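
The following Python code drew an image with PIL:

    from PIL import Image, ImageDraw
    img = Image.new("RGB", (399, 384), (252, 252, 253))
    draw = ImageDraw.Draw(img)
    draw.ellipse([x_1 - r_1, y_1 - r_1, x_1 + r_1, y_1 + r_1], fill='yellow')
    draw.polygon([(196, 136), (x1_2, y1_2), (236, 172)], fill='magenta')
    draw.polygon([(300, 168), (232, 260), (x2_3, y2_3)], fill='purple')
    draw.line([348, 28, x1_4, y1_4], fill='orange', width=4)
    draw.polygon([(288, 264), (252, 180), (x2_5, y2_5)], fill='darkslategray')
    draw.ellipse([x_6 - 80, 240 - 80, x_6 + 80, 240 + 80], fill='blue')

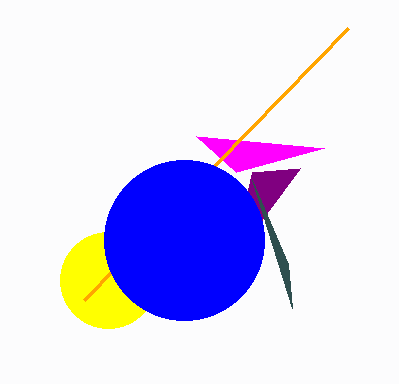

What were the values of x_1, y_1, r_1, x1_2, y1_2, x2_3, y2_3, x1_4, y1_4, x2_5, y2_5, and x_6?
x_1 = 108, y_1 = 280, r_1 = 48, x1_2 = 324, y1_2 = 148, x2_3 = 252, y2_3 = 172, x1_4 = 84, y1_4 = 300, x2_5 = 292, y2_5 = 308, x_6 = 184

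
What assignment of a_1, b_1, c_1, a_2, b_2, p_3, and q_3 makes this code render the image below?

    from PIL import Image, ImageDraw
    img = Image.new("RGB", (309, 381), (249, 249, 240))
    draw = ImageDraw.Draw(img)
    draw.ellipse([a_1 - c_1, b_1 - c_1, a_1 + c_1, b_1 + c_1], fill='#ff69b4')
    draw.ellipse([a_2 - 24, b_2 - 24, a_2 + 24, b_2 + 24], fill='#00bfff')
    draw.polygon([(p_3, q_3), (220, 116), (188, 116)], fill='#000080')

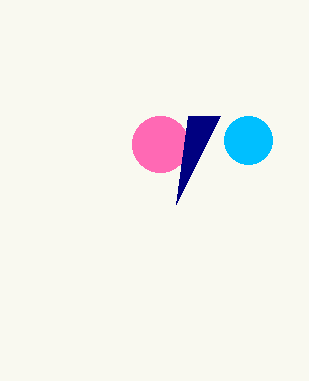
a_1 = 160; b_1 = 144; c_1 = 28; a_2 = 248; b_2 = 140; p_3 = 176; q_3 = 204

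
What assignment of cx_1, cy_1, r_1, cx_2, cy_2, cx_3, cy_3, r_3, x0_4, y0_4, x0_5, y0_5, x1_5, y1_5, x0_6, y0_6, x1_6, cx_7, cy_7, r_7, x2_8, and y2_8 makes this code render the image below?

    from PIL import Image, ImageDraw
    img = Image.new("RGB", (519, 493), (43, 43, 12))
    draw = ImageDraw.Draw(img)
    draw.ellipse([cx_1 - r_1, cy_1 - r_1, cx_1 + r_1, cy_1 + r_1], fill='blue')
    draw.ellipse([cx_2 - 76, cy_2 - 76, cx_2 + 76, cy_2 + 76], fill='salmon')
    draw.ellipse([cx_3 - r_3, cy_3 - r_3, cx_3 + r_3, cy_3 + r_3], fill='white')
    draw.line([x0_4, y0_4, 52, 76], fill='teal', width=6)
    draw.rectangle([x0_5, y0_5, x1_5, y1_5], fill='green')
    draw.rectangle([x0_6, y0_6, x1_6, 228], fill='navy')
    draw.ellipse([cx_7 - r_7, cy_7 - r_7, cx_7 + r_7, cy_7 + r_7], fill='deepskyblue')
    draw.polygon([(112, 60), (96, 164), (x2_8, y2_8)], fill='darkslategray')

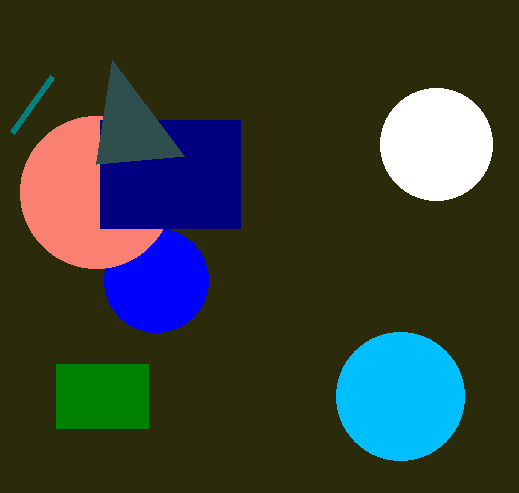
cx_1 = 156; cy_1 = 280; r_1 = 52; cx_2 = 96; cy_2 = 192; cx_3 = 436; cy_3 = 144; r_3 = 56; x0_4 = 12; y0_4 = 132; x0_5 = 56; y0_5 = 364; x1_5 = 148; y1_5 = 428; x0_6 = 100; y0_6 = 120; x1_6 = 240; cx_7 = 400; cy_7 = 396; r_7 = 64; x2_8 = 184; y2_8 = 156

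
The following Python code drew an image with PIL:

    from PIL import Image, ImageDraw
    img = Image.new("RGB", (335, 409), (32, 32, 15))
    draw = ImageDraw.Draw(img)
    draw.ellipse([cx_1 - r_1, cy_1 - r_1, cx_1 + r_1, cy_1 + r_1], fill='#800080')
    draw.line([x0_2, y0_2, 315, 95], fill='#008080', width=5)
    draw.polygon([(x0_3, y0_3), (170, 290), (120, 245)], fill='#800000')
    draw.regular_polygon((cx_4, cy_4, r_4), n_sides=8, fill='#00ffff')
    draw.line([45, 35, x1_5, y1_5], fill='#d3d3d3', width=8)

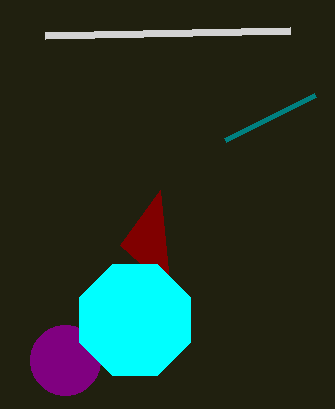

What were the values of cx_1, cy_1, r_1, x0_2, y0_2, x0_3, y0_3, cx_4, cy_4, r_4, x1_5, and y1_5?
cx_1 = 65, cy_1 = 360, r_1 = 35, x0_2 = 225, y0_2 = 140, x0_3 = 160, y0_3 = 190, cx_4 = 135, cy_4 = 320, r_4 = 60, x1_5 = 290, y1_5 = 30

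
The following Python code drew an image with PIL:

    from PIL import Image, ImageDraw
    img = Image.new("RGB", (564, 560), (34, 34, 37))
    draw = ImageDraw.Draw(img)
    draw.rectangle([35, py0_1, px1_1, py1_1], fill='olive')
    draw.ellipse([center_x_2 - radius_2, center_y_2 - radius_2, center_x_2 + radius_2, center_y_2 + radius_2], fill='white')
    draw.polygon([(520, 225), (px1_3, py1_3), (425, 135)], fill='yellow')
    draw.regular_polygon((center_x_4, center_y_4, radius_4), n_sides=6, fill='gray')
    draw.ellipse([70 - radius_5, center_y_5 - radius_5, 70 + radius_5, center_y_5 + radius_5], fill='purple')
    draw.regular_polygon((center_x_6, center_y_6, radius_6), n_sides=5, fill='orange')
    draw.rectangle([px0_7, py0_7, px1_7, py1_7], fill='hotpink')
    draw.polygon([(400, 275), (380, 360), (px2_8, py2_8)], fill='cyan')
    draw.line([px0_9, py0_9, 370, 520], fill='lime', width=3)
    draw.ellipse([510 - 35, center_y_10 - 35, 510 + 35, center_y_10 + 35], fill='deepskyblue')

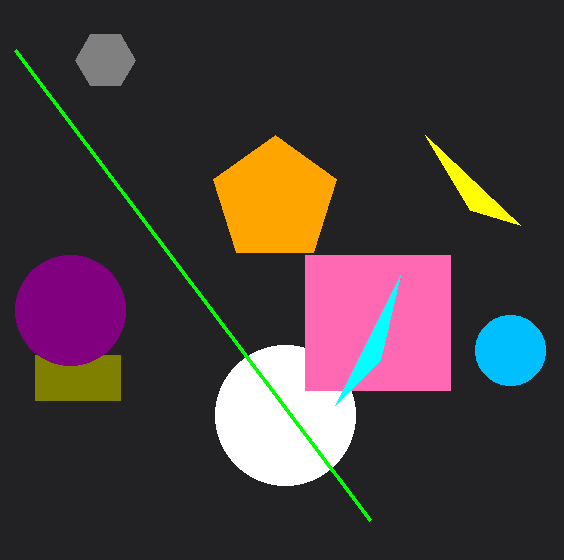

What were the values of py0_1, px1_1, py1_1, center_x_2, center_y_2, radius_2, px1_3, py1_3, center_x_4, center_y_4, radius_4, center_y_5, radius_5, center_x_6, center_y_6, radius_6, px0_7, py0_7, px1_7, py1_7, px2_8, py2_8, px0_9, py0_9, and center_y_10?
py0_1 = 355, px1_1 = 120, py1_1 = 400, center_x_2 = 285, center_y_2 = 415, radius_2 = 70, px1_3 = 470, py1_3 = 210, center_x_4 = 105, center_y_4 = 60, radius_4 = 30, center_y_5 = 310, radius_5 = 55, center_x_6 = 275, center_y_6 = 200, radius_6 = 65, px0_7 = 305, py0_7 = 255, px1_7 = 450, py1_7 = 390, px2_8 = 335, py2_8 = 405, px0_9 = 15, py0_9 = 50, center_y_10 = 350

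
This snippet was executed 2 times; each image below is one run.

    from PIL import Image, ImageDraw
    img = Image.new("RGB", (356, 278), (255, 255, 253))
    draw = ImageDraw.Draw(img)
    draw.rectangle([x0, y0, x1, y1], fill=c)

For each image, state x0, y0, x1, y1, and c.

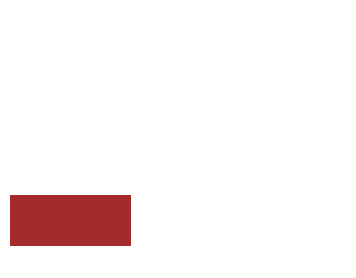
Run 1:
x0 = 10
y0 = 195
x1 = 130
y1 = 245
c = 'brown'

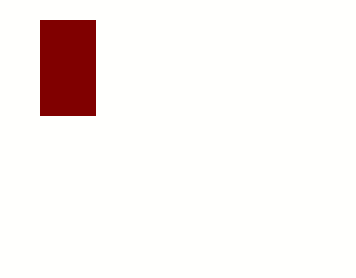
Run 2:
x0 = 40, y0 = 20, x1 = 95, y1 = 115, c = 'maroon'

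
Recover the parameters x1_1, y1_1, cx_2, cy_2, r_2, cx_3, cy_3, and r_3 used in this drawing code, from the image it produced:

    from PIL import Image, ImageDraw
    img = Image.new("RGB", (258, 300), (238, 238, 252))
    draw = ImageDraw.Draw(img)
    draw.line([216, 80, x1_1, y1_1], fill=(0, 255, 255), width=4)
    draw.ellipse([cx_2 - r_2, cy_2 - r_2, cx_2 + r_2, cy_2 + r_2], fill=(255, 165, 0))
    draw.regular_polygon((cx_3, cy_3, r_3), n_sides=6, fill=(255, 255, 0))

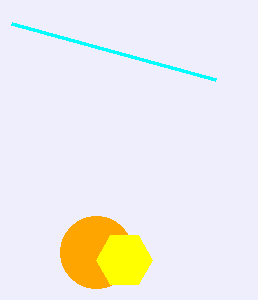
x1_1 = 12, y1_1 = 24, cx_2 = 96, cy_2 = 252, r_2 = 36, cx_3 = 124, cy_3 = 260, r_3 = 28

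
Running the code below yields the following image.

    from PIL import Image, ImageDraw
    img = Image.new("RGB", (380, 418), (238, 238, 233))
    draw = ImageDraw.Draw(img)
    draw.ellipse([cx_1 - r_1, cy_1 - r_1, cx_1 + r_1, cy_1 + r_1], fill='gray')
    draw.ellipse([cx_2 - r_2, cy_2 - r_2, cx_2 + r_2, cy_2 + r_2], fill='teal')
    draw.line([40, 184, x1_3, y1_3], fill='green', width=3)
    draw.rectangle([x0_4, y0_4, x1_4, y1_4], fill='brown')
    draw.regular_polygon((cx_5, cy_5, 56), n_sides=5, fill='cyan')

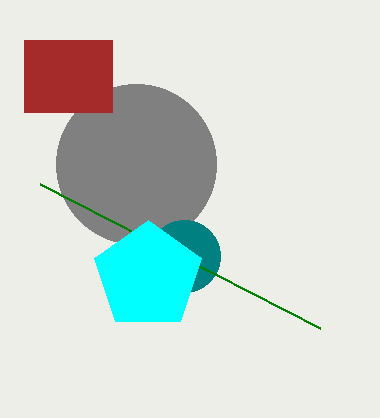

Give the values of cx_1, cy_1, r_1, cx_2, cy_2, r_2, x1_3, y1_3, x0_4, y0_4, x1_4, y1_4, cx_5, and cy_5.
cx_1 = 136; cy_1 = 164; r_1 = 80; cx_2 = 184; cy_2 = 256; r_2 = 36; x1_3 = 320; y1_3 = 328; x0_4 = 24; y0_4 = 40; x1_4 = 112; y1_4 = 112; cx_5 = 148; cy_5 = 276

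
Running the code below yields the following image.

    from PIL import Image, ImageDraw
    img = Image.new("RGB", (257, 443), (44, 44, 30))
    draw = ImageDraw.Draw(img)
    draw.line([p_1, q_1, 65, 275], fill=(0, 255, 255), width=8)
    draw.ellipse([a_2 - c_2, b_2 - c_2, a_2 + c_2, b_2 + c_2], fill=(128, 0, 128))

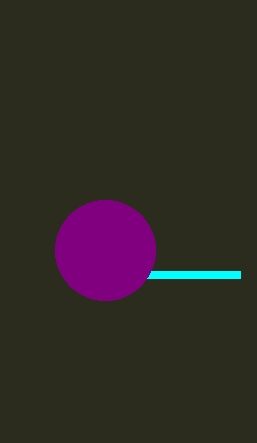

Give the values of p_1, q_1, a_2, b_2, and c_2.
p_1 = 240, q_1 = 275, a_2 = 105, b_2 = 250, c_2 = 50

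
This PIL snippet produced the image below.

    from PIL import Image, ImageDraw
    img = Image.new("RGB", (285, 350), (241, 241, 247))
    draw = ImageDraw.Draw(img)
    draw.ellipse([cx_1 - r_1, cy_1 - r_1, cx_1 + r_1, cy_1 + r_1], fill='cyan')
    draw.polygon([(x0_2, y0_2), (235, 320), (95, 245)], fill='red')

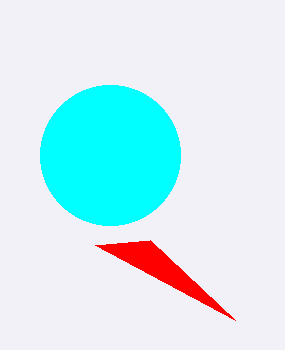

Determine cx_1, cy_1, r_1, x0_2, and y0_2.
cx_1 = 110
cy_1 = 155
r_1 = 70
x0_2 = 150
y0_2 = 240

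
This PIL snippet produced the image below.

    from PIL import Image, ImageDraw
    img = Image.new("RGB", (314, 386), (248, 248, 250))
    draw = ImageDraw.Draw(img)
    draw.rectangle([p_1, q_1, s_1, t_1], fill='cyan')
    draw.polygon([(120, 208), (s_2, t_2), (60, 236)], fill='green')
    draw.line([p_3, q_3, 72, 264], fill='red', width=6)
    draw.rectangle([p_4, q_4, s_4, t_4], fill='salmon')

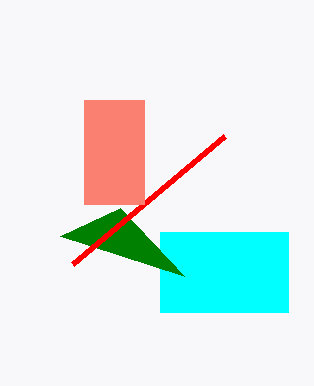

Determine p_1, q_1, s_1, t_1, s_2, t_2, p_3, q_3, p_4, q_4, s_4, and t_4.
p_1 = 160
q_1 = 232
s_1 = 288
t_1 = 312
s_2 = 184
t_2 = 276
p_3 = 224
q_3 = 136
p_4 = 84
q_4 = 100
s_4 = 144
t_4 = 204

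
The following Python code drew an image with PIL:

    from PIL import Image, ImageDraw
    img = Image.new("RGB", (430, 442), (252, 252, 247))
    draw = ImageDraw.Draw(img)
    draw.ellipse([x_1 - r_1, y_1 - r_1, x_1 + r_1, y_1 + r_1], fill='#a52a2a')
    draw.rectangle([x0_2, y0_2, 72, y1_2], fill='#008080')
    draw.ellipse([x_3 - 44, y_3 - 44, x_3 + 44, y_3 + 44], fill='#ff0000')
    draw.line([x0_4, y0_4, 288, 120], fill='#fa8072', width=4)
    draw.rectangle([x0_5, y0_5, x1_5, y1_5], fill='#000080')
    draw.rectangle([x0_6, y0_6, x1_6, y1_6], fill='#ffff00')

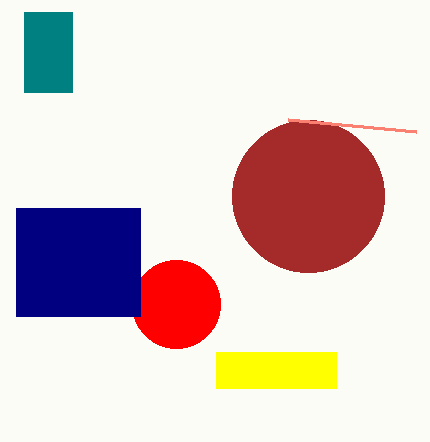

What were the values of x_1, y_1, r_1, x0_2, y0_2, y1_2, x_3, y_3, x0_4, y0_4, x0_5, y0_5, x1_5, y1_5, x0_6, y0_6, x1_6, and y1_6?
x_1 = 308
y_1 = 196
r_1 = 76
x0_2 = 24
y0_2 = 12
y1_2 = 92
x_3 = 176
y_3 = 304
x0_4 = 416
y0_4 = 132
x0_5 = 16
y0_5 = 208
x1_5 = 140
y1_5 = 316
x0_6 = 216
y0_6 = 352
x1_6 = 336
y1_6 = 388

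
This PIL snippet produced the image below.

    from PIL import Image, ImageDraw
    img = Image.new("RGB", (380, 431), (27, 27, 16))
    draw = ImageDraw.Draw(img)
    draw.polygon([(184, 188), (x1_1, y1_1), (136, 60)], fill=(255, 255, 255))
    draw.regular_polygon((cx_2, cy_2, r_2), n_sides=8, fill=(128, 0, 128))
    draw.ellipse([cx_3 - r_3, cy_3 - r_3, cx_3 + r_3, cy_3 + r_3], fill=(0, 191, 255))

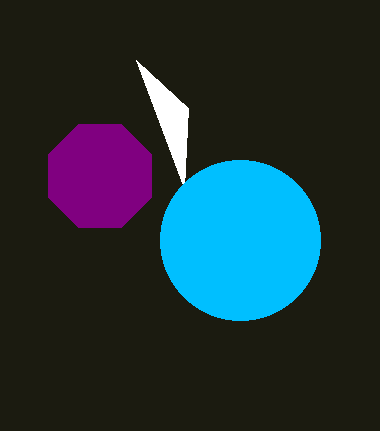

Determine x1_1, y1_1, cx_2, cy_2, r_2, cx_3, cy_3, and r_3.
x1_1 = 188; y1_1 = 108; cx_2 = 100; cy_2 = 176; r_2 = 56; cx_3 = 240; cy_3 = 240; r_3 = 80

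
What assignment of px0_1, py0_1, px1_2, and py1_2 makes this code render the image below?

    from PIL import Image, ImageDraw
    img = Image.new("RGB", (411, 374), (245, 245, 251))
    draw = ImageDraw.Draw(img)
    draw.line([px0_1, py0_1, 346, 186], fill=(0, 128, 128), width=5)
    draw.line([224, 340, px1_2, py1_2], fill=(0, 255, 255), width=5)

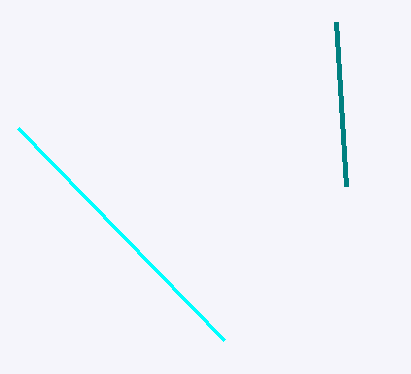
px0_1 = 336, py0_1 = 22, px1_2 = 18, py1_2 = 128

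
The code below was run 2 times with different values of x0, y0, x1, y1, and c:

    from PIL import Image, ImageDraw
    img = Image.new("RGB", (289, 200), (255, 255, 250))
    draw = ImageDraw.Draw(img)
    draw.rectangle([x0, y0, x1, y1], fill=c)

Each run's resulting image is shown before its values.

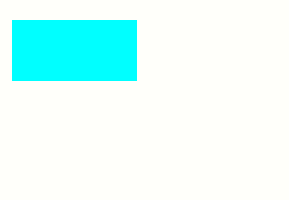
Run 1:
x0 = 12; y0 = 20; x1 = 136; y1 = 80; c = 'cyan'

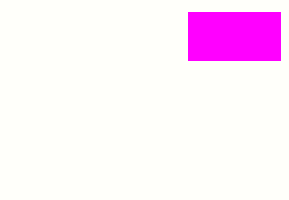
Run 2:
x0 = 188, y0 = 12, x1 = 280, y1 = 60, c = 'magenta'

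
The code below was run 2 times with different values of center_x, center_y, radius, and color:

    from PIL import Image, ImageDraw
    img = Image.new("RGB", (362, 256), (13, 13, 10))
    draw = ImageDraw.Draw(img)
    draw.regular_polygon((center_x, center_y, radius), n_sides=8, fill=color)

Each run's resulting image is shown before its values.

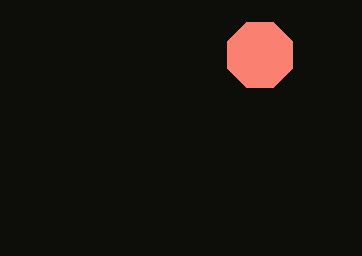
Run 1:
center_x = 260
center_y = 55
radius = 35
color = 'salmon'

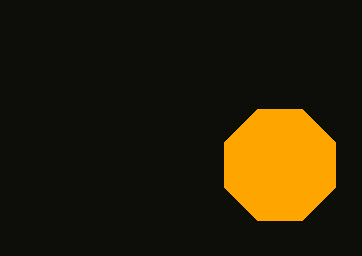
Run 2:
center_x = 280
center_y = 165
radius = 60
color = 'orange'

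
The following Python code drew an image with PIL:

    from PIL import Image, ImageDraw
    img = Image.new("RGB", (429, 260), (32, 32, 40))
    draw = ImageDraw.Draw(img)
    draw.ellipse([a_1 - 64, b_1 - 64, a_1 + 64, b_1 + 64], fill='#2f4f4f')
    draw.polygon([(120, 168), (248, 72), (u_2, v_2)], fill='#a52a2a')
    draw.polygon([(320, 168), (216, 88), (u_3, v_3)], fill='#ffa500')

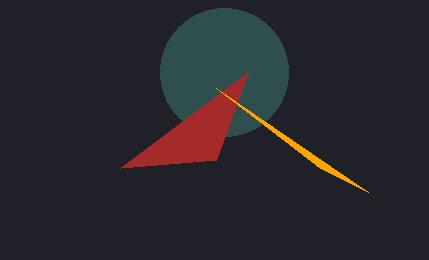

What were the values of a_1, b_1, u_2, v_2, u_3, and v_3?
a_1 = 224, b_1 = 72, u_2 = 216, v_2 = 160, u_3 = 368, v_3 = 192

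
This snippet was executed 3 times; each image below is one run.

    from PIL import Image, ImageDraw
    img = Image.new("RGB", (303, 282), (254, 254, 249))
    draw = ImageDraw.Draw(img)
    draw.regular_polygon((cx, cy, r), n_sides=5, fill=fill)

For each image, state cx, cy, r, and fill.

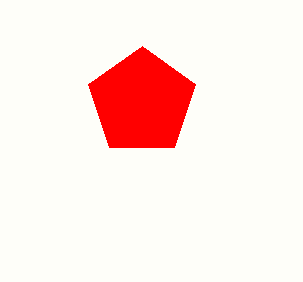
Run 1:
cx = 142; cy = 102; r = 56; fill = 'red'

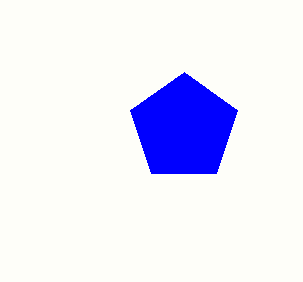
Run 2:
cx = 184; cy = 128; r = 56; fill = 'blue'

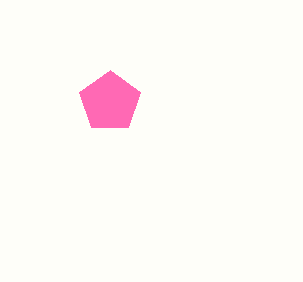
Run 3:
cx = 110, cy = 102, r = 32, fill = 'hotpink'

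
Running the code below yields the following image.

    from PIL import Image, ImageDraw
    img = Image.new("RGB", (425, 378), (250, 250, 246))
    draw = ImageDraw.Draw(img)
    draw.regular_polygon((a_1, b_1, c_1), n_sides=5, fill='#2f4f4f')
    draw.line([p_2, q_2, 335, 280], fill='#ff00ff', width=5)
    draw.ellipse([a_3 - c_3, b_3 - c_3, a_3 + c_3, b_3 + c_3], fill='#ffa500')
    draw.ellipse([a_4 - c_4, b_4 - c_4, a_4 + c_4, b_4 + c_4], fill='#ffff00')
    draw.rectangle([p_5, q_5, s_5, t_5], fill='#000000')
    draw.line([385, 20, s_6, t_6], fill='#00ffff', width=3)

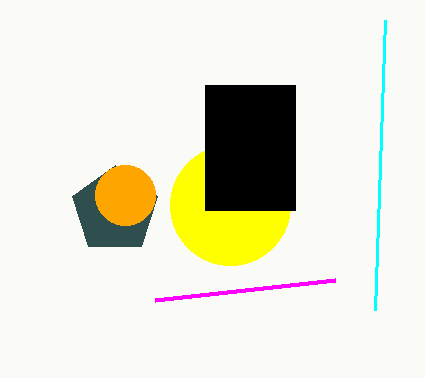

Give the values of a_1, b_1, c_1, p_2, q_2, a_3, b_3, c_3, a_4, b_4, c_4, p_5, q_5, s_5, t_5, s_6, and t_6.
a_1 = 115, b_1 = 210, c_1 = 45, p_2 = 155, q_2 = 300, a_3 = 125, b_3 = 195, c_3 = 30, a_4 = 230, b_4 = 205, c_4 = 60, p_5 = 205, q_5 = 85, s_5 = 295, t_5 = 210, s_6 = 375, t_6 = 310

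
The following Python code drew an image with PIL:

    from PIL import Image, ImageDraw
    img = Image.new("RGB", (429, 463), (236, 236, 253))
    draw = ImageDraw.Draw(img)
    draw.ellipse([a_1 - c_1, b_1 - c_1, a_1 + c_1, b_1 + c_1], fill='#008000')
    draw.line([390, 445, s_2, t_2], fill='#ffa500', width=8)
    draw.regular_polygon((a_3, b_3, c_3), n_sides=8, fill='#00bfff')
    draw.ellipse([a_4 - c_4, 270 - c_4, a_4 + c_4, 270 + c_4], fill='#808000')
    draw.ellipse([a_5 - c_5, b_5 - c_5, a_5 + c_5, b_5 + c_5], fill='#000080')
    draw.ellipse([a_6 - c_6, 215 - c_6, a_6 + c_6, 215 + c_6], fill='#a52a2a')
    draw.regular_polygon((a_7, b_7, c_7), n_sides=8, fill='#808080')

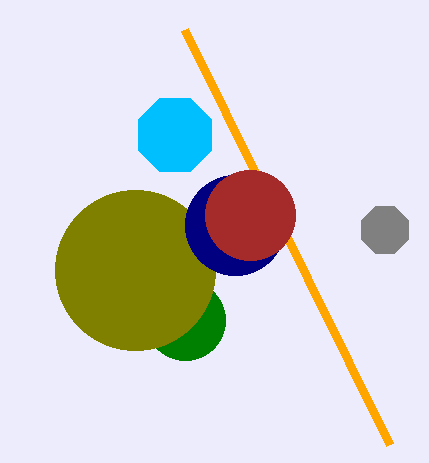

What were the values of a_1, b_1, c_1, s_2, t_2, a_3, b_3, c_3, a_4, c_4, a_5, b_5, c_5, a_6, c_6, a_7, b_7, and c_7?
a_1 = 185
b_1 = 320
c_1 = 40
s_2 = 185
t_2 = 30
a_3 = 175
b_3 = 135
c_3 = 40
a_4 = 135
c_4 = 80
a_5 = 235
b_5 = 225
c_5 = 50
a_6 = 250
c_6 = 45
a_7 = 385
b_7 = 230
c_7 = 25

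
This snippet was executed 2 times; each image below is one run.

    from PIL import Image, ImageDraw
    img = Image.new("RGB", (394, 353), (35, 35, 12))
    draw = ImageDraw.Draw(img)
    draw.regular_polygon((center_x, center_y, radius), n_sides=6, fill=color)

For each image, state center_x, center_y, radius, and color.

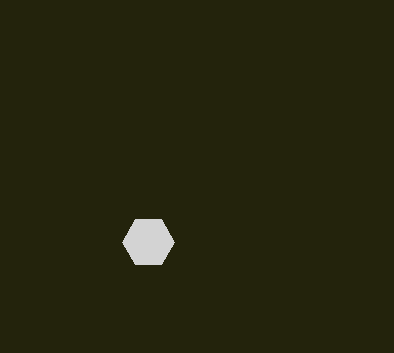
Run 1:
center_x = 148
center_y = 242
radius = 26
color = 'lightgray'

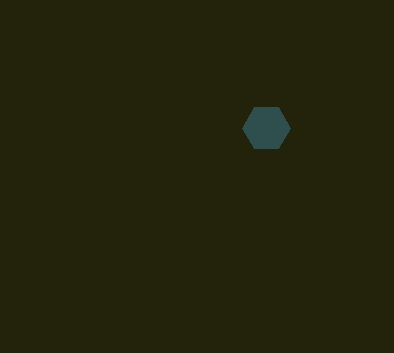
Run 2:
center_x = 266, center_y = 128, radius = 24, color = 'darkslategray'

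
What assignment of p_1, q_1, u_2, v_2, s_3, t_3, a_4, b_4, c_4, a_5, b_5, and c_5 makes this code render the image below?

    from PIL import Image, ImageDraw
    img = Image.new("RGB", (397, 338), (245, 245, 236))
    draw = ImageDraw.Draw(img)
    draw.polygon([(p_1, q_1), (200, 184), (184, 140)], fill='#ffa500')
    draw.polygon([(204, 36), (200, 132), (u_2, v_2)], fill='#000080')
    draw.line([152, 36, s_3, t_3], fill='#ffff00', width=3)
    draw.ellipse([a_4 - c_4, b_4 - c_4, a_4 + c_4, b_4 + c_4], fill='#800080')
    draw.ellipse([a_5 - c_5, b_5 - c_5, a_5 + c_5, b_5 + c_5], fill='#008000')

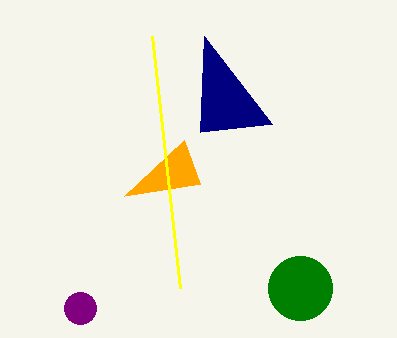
p_1 = 124; q_1 = 196; u_2 = 272; v_2 = 124; s_3 = 180; t_3 = 288; a_4 = 80; b_4 = 308; c_4 = 16; a_5 = 300; b_5 = 288; c_5 = 32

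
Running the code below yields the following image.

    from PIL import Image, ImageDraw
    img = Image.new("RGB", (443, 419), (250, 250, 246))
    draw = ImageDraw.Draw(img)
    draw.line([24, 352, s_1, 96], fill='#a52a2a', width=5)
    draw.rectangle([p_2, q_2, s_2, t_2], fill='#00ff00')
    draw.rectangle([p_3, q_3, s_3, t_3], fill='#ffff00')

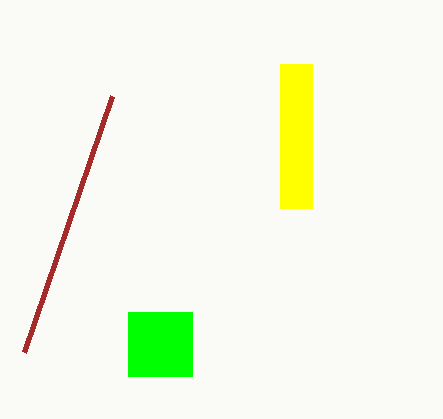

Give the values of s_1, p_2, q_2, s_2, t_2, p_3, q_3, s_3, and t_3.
s_1 = 112, p_2 = 128, q_2 = 312, s_2 = 192, t_2 = 376, p_3 = 280, q_3 = 64, s_3 = 312, t_3 = 208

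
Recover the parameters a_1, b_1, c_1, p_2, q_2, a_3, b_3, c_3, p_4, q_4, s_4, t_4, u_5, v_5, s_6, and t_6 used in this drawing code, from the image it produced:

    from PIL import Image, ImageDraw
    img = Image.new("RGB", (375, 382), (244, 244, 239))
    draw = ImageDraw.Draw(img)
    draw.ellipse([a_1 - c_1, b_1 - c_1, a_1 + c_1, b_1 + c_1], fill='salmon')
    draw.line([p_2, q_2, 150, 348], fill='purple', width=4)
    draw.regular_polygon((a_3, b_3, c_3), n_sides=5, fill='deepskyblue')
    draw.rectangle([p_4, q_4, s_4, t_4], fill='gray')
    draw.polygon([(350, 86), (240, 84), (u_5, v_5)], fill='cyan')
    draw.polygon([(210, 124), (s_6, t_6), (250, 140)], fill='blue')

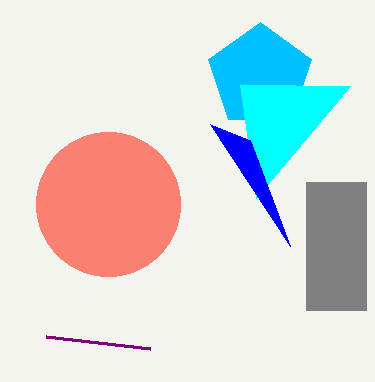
a_1 = 108, b_1 = 204, c_1 = 72, p_2 = 46, q_2 = 336, a_3 = 260, b_3 = 76, c_3 = 54, p_4 = 306, q_4 = 182, s_4 = 366, t_4 = 310, u_5 = 256, v_5 = 198, s_6 = 290, t_6 = 246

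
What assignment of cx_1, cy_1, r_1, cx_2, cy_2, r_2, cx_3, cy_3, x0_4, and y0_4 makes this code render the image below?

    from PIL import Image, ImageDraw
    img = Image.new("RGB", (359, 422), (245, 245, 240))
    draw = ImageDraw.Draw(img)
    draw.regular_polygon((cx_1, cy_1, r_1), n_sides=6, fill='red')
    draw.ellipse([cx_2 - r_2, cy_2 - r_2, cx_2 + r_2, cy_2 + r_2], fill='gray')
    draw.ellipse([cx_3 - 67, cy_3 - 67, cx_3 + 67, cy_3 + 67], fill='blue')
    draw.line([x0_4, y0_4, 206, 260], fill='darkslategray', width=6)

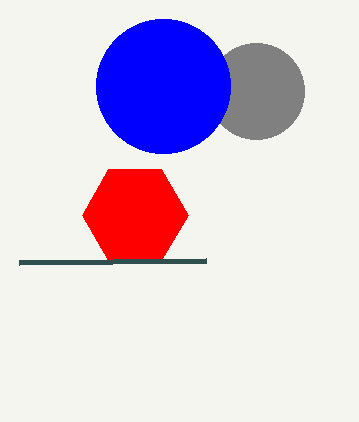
cx_1 = 135, cy_1 = 215, r_1 = 53, cx_2 = 256, cy_2 = 91, r_2 = 48, cx_3 = 163, cy_3 = 86, x0_4 = 19, y0_4 = 262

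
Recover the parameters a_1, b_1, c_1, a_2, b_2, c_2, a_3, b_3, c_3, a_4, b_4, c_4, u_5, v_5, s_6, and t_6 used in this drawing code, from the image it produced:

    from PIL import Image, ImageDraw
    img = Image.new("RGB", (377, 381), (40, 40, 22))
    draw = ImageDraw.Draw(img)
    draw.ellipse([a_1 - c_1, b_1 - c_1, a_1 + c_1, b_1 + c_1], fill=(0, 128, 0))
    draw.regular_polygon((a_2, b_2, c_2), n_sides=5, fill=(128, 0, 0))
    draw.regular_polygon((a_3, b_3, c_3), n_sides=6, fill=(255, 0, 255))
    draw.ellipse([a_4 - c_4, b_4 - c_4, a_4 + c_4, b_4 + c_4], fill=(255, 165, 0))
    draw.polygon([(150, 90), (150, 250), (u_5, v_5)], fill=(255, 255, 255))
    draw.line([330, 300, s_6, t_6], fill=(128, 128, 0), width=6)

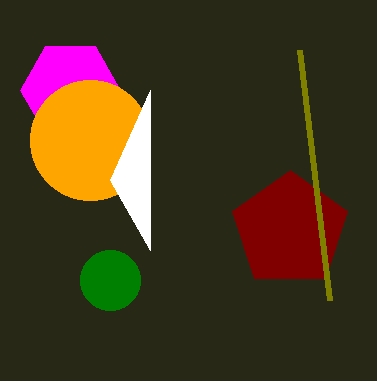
a_1 = 110
b_1 = 280
c_1 = 30
a_2 = 290
b_2 = 230
c_2 = 60
a_3 = 70
b_3 = 90
c_3 = 50
a_4 = 90
b_4 = 140
c_4 = 60
u_5 = 110
v_5 = 180
s_6 = 300
t_6 = 50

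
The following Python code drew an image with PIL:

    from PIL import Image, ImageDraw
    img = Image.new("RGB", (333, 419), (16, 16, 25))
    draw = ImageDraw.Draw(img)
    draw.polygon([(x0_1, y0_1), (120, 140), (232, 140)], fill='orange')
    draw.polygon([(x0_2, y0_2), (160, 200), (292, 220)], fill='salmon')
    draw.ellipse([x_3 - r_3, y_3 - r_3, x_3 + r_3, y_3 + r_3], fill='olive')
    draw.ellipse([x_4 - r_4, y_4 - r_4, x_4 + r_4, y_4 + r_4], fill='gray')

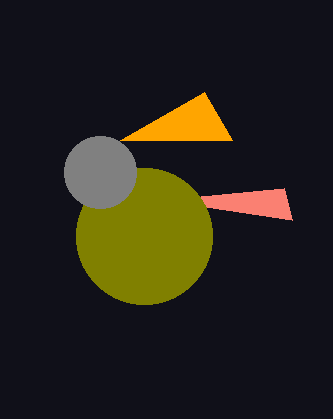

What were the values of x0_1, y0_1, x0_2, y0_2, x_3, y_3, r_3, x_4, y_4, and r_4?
x0_1 = 204; y0_1 = 92; x0_2 = 284; y0_2 = 188; x_3 = 144; y_3 = 236; r_3 = 68; x_4 = 100; y_4 = 172; r_4 = 36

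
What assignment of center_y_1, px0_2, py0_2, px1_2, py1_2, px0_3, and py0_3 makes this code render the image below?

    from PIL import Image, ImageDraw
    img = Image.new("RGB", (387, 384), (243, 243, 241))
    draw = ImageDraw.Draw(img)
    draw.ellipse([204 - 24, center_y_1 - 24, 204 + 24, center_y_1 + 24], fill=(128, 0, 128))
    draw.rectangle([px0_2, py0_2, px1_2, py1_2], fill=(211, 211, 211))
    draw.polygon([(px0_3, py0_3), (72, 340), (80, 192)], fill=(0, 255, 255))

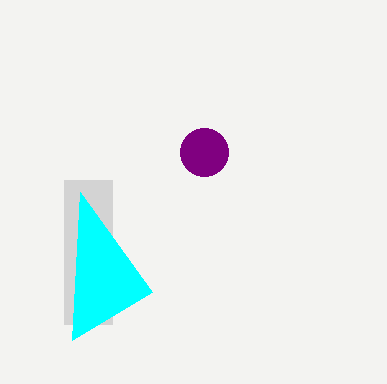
center_y_1 = 152, px0_2 = 64, py0_2 = 180, px1_2 = 112, py1_2 = 324, px0_3 = 152, py0_3 = 292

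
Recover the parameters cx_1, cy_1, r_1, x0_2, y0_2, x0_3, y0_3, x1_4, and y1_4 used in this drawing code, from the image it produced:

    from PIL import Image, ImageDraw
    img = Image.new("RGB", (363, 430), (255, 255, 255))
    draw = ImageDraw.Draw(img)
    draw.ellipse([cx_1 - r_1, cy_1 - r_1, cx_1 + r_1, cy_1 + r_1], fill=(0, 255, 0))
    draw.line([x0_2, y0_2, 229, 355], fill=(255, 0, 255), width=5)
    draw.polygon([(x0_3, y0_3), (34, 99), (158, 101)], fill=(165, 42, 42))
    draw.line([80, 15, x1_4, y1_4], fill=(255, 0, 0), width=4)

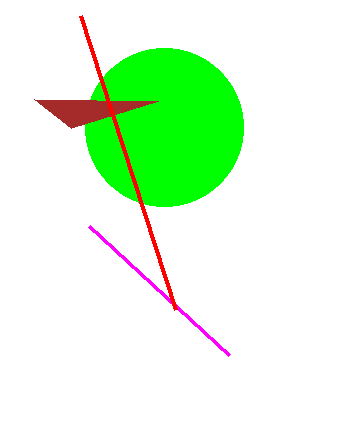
cx_1 = 164; cy_1 = 127; r_1 = 79; x0_2 = 89; y0_2 = 226; x0_3 = 71; y0_3 = 128; x1_4 = 175; y1_4 = 309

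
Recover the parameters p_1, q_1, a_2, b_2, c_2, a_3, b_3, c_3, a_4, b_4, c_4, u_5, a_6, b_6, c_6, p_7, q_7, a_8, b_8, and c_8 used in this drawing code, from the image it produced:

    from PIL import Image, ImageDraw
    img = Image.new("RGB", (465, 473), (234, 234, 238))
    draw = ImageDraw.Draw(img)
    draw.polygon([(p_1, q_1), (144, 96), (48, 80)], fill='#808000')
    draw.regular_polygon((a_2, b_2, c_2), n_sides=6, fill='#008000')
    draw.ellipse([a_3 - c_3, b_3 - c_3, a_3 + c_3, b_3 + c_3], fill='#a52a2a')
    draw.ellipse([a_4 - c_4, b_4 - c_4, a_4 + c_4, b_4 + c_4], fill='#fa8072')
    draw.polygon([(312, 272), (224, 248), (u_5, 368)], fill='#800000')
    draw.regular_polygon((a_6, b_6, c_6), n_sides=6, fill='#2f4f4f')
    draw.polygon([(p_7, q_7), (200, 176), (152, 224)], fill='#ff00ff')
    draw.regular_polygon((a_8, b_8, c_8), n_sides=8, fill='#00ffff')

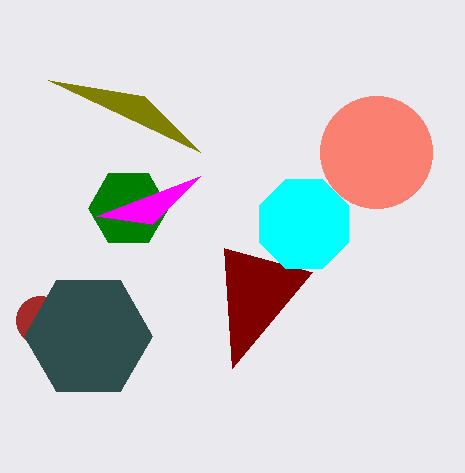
p_1 = 200; q_1 = 152; a_2 = 128; b_2 = 208; c_2 = 40; a_3 = 40; b_3 = 320; c_3 = 24; a_4 = 376; b_4 = 152; c_4 = 56; u_5 = 232; a_6 = 88; b_6 = 336; c_6 = 64; p_7 = 96; q_7 = 216; a_8 = 304; b_8 = 224; c_8 = 48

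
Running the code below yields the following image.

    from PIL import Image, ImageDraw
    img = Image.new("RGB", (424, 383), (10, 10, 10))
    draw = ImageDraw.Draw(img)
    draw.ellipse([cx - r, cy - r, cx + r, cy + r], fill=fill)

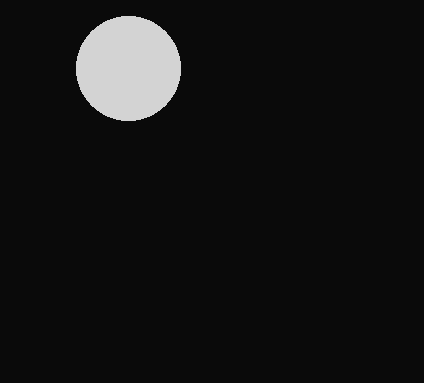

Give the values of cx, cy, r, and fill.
cx = 128
cy = 68
r = 52
fill = 'lightgray'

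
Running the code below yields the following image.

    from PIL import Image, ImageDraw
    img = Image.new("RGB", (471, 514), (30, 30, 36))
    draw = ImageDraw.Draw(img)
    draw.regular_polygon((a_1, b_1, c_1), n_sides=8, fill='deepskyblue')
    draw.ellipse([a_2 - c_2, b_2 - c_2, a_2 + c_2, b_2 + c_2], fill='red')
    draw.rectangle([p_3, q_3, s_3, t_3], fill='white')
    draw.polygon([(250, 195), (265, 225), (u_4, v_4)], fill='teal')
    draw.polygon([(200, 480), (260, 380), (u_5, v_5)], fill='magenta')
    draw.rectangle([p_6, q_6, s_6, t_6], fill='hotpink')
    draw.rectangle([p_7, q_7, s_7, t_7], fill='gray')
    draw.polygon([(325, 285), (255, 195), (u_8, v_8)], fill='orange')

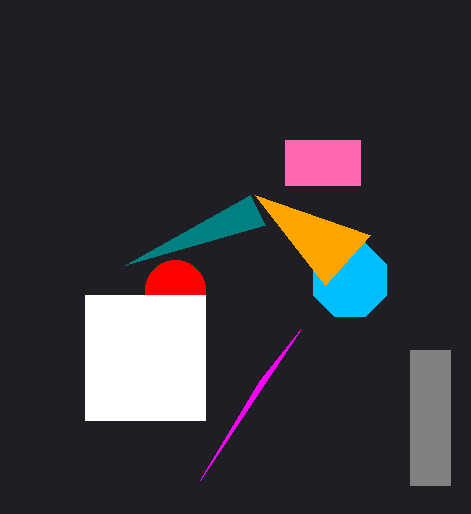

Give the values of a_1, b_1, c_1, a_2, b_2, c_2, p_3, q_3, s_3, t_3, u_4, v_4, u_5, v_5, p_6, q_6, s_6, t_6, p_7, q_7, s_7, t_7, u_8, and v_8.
a_1 = 350
b_1 = 280
c_1 = 40
a_2 = 175
b_2 = 290
c_2 = 30
p_3 = 85
q_3 = 295
s_3 = 205
t_3 = 420
u_4 = 125
v_4 = 265
u_5 = 300
v_5 = 330
p_6 = 285
q_6 = 140
s_6 = 360
t_6 = 185
p_7 = 410
q_7 = 350
s_7 = 450
t_7 = 485
u_8 = 370
v_8 = 235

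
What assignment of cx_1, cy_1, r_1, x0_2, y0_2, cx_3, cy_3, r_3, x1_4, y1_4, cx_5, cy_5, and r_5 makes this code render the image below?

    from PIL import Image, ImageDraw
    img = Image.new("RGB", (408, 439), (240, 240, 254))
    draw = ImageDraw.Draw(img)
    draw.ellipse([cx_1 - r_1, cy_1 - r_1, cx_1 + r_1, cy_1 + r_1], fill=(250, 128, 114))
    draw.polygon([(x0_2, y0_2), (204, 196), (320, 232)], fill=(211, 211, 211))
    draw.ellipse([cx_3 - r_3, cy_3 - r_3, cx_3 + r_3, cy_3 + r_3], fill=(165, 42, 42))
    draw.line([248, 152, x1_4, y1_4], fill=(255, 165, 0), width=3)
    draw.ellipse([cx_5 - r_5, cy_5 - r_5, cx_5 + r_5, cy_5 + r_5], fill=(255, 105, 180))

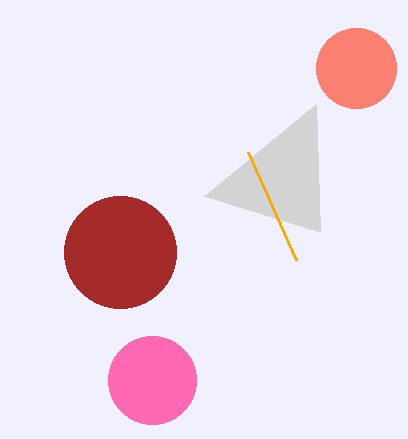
cx_1 = 356
cy_1 = 68
r_1 = 40
x0_2 = 316
y0_2 = 104
cx_3 = 120
cy_3 = 252
r_3 = 56
x1_4 = 296
y1_4 = 260
cx_5 = 152
cy_5 = 380
r_5 = 44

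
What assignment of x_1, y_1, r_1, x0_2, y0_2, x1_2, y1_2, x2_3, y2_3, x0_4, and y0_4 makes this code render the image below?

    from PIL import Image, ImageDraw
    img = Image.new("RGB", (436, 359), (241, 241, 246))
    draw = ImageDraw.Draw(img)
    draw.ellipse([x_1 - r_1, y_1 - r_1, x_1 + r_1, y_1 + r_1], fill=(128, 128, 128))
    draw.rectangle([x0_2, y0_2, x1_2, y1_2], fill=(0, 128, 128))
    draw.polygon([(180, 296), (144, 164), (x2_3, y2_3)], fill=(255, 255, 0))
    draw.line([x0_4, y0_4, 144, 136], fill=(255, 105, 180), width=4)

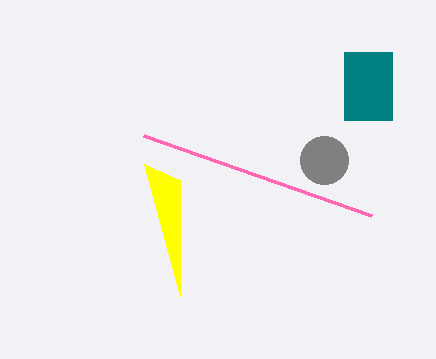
x_1 = 324, y_1 = 160, r_1 = 24, x0_2 = 344, y0_2 = 52, x1_2 = 392, y1_2 = 120, x2_3 = 180, y2_3 = 180, x0_4 = 372, y0_4 = 216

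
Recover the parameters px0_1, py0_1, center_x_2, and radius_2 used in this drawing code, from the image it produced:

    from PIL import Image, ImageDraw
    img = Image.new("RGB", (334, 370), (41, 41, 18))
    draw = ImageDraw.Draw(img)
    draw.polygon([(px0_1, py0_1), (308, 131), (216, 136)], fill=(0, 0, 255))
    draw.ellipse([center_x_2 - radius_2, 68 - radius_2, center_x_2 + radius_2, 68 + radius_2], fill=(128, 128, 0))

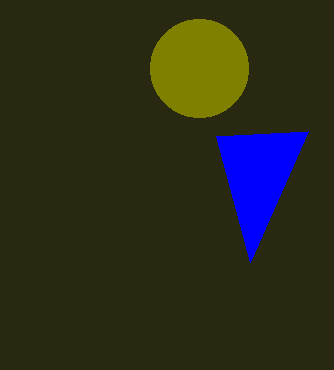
px0_1 = 250; py0_1 = 262; center_x_2 = 199; radius_2 = 49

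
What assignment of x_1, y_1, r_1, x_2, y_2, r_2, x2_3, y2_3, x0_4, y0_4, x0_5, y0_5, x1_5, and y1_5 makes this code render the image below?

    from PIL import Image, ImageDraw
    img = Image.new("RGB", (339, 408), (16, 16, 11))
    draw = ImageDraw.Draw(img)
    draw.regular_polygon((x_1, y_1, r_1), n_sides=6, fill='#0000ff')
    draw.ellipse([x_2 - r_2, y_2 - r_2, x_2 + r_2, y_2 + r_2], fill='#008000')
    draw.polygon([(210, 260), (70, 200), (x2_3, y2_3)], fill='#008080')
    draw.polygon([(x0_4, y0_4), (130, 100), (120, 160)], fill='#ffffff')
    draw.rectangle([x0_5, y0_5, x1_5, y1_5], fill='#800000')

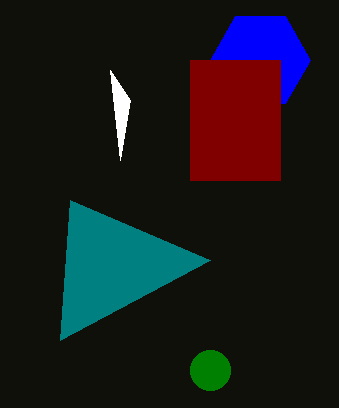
x_1 = 260
y_1 = 60
r_1 = 50
x_2 = 210
y_2 = 370
r_2 = 20
x2_3 = 60
y2_3 = 340
x0_4 = 110
y0_4 = 70
x0_5 = 190
y0_5 = 60
x1_5 = 280
y1_5 = 180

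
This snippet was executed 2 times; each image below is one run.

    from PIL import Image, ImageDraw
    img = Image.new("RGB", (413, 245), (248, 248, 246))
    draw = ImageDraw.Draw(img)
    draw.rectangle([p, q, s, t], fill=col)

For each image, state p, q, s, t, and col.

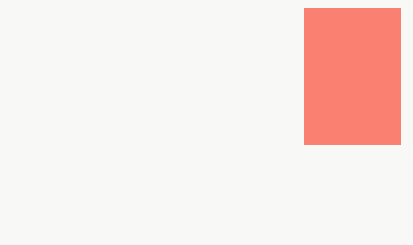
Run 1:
p = 304; q = 8; s = 400; t = 144; col = 'salmon'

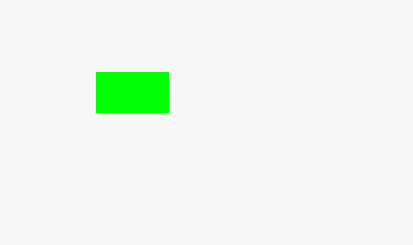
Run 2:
p = 96, q = 72, s = 168, t = 112, col = 'lime'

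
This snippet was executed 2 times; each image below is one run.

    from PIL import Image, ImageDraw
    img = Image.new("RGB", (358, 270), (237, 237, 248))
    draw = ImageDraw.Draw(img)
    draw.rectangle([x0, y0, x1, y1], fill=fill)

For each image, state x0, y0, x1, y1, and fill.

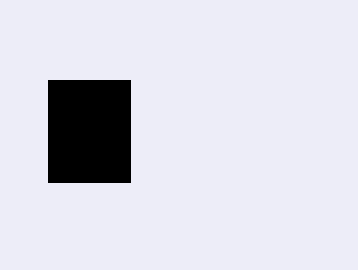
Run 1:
x0 = 48, y0 = 80, x1 = 130, y1 = 182, fill = 'black'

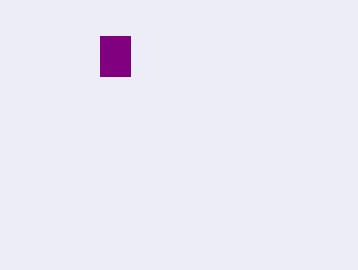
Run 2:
x0 = 100; y0 = 36; x1 = 130; y1 = 76; fill = 'purple'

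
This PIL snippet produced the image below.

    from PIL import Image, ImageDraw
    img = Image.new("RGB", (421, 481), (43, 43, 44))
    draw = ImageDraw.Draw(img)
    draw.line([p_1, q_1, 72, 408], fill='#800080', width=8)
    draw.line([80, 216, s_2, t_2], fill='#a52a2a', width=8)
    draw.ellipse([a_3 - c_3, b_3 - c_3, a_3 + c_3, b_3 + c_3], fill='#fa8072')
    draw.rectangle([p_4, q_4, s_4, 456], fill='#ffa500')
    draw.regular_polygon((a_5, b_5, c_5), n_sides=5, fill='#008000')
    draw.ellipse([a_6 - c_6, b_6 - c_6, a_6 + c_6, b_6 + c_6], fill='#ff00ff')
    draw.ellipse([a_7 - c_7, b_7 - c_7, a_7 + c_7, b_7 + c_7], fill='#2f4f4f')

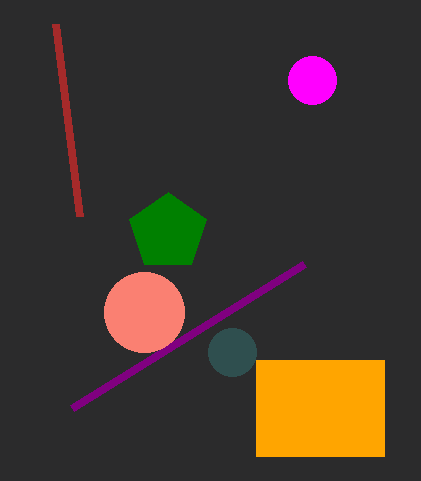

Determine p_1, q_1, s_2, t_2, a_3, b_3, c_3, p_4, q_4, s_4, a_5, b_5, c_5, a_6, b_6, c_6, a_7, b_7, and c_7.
p_1 = 304
q_1 = 264
s_2 = 56
t_2 = 24
a_3 = 144
b_3 = 312
c_3 = 40
p_4 = 256
q_4 = 360
s_4 = 384
a_5 = 168
b_5 = 232
c_5 = 40
a_6 = 312
b_6 = 80
c_6 = 24
a_7 = 232
b_7 = 352
c_7 = 24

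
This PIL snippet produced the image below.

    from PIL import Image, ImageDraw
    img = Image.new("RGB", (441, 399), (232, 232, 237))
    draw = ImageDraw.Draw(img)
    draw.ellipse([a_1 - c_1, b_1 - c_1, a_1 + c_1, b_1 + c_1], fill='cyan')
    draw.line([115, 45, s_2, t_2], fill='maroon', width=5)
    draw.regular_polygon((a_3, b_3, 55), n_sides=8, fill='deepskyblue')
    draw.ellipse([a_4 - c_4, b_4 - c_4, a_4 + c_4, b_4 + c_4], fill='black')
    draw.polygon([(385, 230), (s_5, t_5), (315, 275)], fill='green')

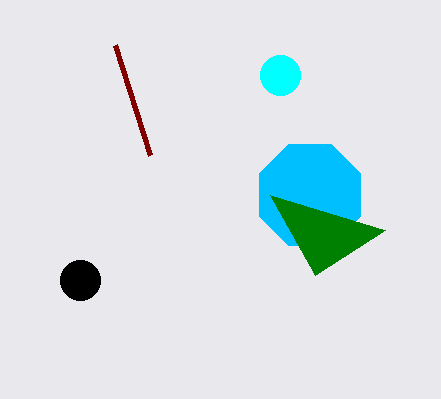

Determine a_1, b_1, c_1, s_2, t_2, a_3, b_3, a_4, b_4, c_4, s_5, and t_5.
a_1 = 280, b_1 = 75, c_1 = 20, s_2 = 150, t_2 = 155, a_3 = 310, b_3 = 195, a_4 = 80, b_4 = 280, c_4 = 20, s_5 = 270, t_5 = 195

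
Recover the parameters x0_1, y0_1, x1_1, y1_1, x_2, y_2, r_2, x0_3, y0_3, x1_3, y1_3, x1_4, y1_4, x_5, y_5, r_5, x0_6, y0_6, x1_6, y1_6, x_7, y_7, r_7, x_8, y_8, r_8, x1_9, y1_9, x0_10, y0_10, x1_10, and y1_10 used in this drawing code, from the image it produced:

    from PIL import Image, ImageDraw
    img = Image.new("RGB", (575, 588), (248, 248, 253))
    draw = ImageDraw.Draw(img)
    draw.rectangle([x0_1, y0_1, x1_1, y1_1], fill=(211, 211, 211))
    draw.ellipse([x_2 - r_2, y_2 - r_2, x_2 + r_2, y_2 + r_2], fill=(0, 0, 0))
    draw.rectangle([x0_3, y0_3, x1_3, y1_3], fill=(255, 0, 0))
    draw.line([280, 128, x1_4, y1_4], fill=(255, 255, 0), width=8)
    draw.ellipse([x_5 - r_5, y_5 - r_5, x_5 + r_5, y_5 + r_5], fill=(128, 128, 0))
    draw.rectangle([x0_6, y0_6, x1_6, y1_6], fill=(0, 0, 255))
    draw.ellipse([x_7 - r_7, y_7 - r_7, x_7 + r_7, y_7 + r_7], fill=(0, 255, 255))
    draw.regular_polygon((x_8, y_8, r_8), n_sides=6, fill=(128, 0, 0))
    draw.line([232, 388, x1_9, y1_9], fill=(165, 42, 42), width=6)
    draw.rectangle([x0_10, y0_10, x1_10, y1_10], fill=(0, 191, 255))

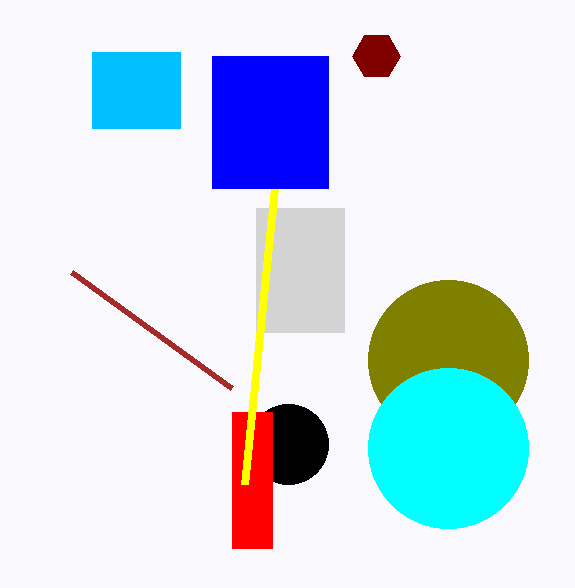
x0_1 = 256, y0_1 = 208, x1_1 = 344, y1_1 = 332, x_2 = 288, y_2 = 444, r_2 = 40, x0_3 = 232, y0_3 = 412, x1_3 = 272, y1_3 = 548, x1_4 = 244, y1_4 = 484, x_5 = 448, y_5 = 360, r_5 = 80, x0_6 = 212, y0_6 = 56, x1_6 = 328, y1_6 = 188, x_7 = 448, y_7 = 448, r_7 = 80, x_8 = 376, y_8 = 56, r_8 = 24, x1_9 = 72, y1_9 = 272, x0_10 = 92, y0_10 = 52, x1_10 = 180, y1_10 = 128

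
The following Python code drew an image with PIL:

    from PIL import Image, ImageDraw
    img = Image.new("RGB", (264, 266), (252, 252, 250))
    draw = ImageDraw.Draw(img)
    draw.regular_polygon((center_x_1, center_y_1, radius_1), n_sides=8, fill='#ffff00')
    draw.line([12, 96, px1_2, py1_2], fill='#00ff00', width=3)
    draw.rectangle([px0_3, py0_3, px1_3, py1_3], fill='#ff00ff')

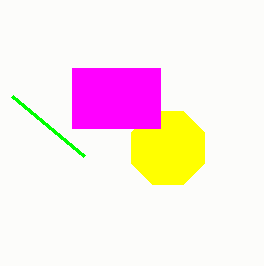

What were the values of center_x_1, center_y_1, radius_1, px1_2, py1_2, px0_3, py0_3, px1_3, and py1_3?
center_x_1 = 168; center_y_1 = 148; radius_1 = 40; px1_2 = 84; py1_2 = 156; px0_3 = 72; py0_3 = 68; px1_3 = 160; py1_3 = 128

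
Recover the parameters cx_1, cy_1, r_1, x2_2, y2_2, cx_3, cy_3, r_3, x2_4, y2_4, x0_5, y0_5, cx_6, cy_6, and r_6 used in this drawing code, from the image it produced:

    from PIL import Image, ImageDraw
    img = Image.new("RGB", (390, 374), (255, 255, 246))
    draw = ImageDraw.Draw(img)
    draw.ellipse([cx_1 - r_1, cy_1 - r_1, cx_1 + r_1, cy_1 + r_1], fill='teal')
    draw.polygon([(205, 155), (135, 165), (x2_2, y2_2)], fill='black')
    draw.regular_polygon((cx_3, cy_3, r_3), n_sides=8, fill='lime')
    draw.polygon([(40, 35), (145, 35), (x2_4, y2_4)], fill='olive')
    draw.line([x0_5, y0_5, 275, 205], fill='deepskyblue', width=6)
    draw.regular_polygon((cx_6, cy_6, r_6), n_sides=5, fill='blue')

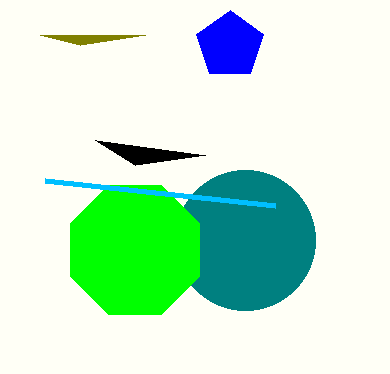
cx_1 = 245; cy_1 = 240; r_1 = 70; x2_2 = 95; y2_2 = 140; cx_3 = 135; cy_3 = 250; r_3 = 70; x2_4 = 80; y2_4 = 45; x0_5 = 45; y0_5 = 180; cx_6 = 230; cy_6 = 45; r_6 = 35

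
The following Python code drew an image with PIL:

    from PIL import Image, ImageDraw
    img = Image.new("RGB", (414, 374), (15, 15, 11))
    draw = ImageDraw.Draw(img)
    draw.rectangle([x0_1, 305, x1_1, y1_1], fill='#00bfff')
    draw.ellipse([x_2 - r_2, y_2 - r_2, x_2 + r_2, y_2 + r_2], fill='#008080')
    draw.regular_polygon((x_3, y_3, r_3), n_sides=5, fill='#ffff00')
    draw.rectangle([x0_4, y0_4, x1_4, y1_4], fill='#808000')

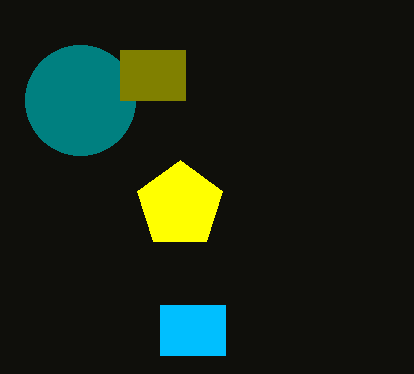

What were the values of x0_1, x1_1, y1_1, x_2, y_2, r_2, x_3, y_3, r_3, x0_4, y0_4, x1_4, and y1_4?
x0_1 = 160, x1_1 = 225, y1_1 = 355, x_2 = 80, y_2 = 100, r_2 = 55, x_3 = 180, y_3 = 205, r_3 = 45, x0_4 = 120, y0_4 = 50, x1_4 = 185, y1_4 = 100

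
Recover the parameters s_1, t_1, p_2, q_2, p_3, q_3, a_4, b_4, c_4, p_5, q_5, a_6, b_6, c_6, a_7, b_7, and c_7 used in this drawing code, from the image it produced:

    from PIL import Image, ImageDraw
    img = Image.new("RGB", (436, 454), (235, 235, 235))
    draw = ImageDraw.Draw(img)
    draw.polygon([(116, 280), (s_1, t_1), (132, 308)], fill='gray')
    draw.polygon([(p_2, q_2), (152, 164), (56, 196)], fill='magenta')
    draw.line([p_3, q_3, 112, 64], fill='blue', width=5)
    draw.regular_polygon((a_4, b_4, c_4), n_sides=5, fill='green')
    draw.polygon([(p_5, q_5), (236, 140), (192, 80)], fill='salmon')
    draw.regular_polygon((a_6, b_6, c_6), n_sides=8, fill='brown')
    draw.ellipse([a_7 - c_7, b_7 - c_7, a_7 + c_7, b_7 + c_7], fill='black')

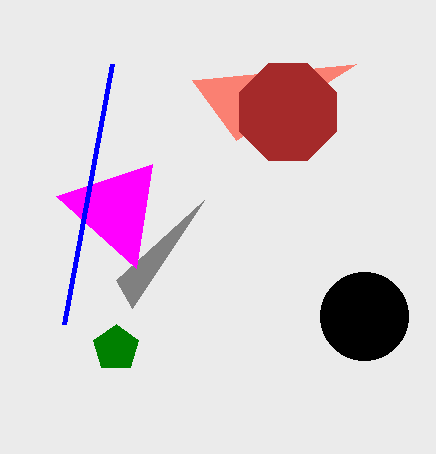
s_1 = 204, t_1 = 200, p_2 = 136, q_2 = 268, p_3 = 64, q_3 = 324, a_4 = 116, b_4 = 348, c_4 = 24, p_5 = 356, q_5 = 64, a_6 = 288, b_6 = 112, c_6 = 52, a_7 = 364, b_7 = 316, c_7 = 44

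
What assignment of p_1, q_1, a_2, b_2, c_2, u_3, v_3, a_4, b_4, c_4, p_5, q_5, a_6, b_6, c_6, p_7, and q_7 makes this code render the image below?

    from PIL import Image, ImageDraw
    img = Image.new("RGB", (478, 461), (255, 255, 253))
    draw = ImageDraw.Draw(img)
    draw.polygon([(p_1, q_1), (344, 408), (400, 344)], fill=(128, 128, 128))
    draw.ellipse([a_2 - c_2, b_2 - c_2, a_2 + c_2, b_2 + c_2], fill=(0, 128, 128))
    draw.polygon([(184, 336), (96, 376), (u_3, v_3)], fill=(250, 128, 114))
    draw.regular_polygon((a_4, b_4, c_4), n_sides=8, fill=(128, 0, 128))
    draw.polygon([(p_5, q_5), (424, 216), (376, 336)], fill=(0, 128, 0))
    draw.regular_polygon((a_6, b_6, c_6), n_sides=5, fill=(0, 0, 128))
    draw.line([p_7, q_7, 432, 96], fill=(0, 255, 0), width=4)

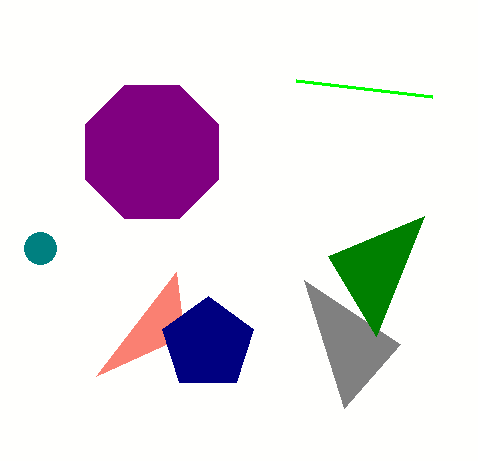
p_1 = 304; q_1 = 280; a_2 = 40; b_2 = 248; c_2 = 16; u_3 = 176; v_3 = 272; a_4 = 152; b_4 = 152; c_4 = 72; p_5 = 328; q_5 = 256; a_6 = 208; b_6 = 344; c_6 = 48; p_7 = 296; q_7 = 80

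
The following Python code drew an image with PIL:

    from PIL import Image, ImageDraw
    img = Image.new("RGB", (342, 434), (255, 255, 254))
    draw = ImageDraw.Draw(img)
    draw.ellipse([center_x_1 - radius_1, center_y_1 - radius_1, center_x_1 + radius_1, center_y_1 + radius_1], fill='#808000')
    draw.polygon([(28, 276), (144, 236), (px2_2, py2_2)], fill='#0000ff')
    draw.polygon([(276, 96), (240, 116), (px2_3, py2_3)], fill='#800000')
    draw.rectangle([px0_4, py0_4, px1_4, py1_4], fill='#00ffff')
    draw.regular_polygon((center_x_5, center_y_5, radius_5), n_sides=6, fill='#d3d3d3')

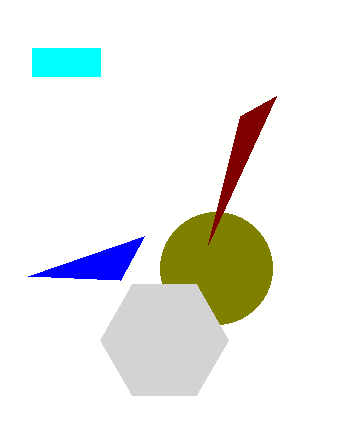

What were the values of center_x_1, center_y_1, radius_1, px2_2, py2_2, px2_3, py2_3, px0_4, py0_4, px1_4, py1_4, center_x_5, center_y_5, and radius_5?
center_x_1 = 216
center_y_1 = 268
radius_1 = 56
px2_2 = 120
py2_2 = 280
px2_3 = 208
py2_3 = 244
px0_4 = 32
py0_4 = 48
px1_4 = 100
py1_4 = 76
center_x_5 = 164
center_y_5 = 340
radius_5 = 64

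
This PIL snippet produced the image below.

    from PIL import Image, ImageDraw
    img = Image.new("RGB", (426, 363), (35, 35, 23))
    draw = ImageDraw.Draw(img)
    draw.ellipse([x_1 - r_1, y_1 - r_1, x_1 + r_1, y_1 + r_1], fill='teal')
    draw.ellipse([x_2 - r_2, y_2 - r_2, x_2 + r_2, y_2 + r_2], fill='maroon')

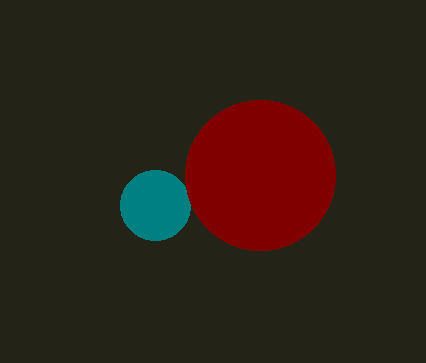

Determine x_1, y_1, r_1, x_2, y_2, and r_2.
x_1 = 155; y_1 = 205; r_1 = 35; x_2 = 260; y_2 = 175; r_2 = 75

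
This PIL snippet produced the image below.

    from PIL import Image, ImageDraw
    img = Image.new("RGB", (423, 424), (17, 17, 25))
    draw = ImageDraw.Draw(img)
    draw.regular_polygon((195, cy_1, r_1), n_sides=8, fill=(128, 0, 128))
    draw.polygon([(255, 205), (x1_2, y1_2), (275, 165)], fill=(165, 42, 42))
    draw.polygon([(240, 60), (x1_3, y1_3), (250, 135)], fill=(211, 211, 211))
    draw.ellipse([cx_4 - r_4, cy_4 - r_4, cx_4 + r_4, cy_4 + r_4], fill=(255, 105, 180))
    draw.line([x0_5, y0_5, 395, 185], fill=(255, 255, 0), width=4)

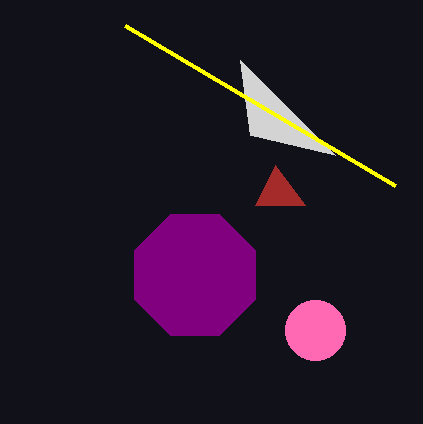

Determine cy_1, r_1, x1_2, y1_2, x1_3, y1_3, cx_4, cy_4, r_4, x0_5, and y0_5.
cy_1 = 275
r_1 = 65
x1_2 = 305
y1_2 = 205
x1_3 = 335
y1_3 = 155
cx_4 = 315
cy_4 = 330
r_4 = 30
x0_5 = 125
y0_5 = 25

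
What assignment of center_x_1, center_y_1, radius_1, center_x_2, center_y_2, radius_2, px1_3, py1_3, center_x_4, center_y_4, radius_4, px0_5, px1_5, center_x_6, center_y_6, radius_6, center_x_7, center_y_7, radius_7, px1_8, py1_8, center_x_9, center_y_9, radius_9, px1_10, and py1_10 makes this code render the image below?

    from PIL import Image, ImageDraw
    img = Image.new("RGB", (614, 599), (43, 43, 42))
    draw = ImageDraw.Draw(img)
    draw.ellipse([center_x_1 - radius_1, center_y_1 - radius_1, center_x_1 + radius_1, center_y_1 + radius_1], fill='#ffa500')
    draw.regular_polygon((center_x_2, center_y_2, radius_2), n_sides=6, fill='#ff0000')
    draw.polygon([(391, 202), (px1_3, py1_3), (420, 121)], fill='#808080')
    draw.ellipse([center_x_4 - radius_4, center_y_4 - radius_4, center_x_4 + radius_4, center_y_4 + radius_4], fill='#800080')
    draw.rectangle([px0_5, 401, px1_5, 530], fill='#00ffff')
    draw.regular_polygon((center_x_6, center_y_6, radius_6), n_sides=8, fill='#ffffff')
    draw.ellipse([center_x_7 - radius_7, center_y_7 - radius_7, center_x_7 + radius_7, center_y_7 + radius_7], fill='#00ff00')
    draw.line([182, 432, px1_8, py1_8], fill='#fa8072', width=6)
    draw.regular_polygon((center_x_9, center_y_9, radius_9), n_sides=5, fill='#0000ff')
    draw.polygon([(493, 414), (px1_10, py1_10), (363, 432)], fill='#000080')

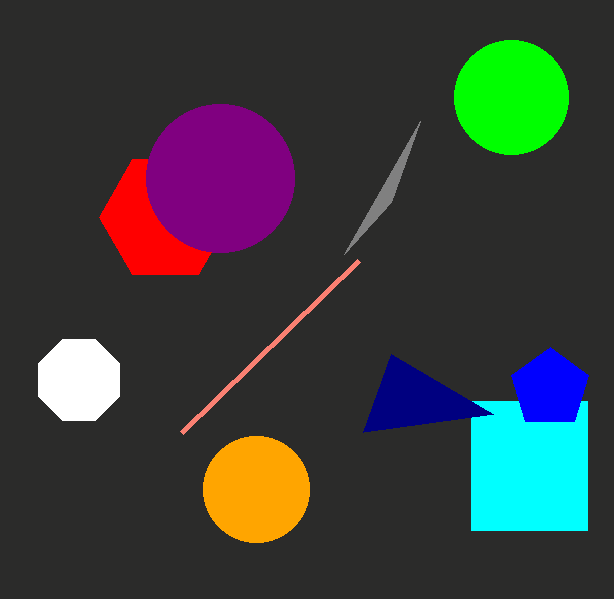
center_x_1 = 256
center_y_1 = 489
radius_1 = 53
center_x_2 = 165
center_y_2 = 217
radius_2 = 66
px1_3 = 344
py1_3 = 254
center_x_4 = 220
center_y_4 = 178
radius_4 = 74
px0_5 = 471
px1_5 = 587
center_x_6 = 79
center_y_6 = 380
radius_6 = 44
center_x_7 = 511
center_y_7 = 97
radius_7 = 57
px1_8 = 359
py1_8 = 260
center_x_9 = 550
center_y_9 = 388
radius_9 = 41
px1_10 = 391
py1_10 = 354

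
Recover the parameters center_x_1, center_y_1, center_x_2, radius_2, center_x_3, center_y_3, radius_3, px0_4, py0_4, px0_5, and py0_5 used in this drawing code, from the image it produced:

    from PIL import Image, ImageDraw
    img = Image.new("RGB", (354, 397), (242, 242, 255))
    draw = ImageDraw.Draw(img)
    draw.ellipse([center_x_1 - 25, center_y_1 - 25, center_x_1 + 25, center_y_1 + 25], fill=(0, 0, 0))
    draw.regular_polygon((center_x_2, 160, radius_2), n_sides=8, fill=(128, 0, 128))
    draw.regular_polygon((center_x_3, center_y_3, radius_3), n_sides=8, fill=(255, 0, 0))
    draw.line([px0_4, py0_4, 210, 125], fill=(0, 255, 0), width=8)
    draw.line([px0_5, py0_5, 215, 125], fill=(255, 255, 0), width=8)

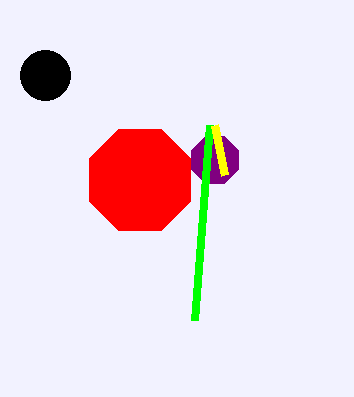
center_x_1 = 45; center_y_1 = 75; center_x_2 = 215; radius_2 = 25; center_x_3 = 140; center_y_3 = 180; radius_3 = 55; px0_4 = 195; py0_4 = 320; px0_5 = 225; py0_5 = 175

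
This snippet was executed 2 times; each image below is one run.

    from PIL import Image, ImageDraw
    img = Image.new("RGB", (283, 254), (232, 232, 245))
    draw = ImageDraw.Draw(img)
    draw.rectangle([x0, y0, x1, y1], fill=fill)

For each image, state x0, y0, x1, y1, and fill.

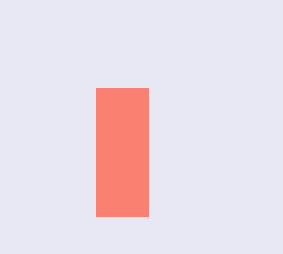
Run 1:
x0 = 96, y0 = 88, x1 = 148, y1 = 216, fill = 'salmon'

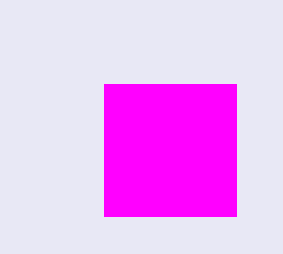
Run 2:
x0 = 104; y0 = 84; x1 = 236; y1 = 216; fill = 'magenta'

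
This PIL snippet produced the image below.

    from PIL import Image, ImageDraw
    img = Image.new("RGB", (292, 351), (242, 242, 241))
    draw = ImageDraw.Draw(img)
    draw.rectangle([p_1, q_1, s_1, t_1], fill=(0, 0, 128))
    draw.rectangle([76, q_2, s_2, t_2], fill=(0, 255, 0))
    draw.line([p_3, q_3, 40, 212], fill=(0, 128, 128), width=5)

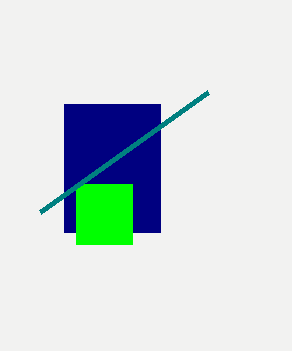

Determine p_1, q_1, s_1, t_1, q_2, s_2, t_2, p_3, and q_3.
p_1 = 64
q_1 = 104
s_1 = 160
t_1 = 232
q_2 = 184
s_2 = 132
t_2 = 244
p_3 = 208
q_3 = 92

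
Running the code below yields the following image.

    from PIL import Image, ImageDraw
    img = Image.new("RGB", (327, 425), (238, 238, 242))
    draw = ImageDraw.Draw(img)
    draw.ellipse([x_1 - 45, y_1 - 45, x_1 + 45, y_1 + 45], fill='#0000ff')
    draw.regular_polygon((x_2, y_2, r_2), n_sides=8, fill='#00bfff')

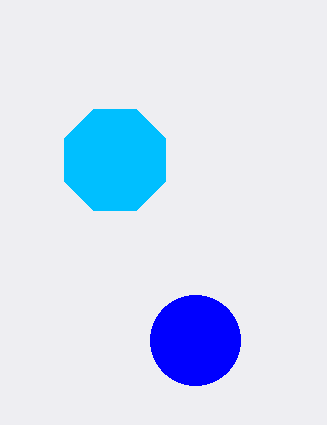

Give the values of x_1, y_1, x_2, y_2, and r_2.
x_1 = 195; y_1 = 340; x_2 = 115; y_2 = 160; r_2 = 55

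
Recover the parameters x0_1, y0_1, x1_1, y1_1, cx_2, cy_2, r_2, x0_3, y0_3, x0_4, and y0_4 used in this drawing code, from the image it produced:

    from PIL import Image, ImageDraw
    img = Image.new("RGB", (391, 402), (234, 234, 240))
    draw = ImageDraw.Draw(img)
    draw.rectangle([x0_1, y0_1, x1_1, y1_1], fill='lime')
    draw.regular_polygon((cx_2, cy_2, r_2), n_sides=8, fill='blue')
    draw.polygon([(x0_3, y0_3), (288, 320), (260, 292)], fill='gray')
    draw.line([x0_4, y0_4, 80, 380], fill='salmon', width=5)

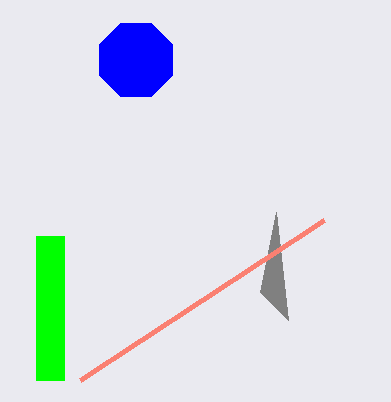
x0_1 = 36; y0_1 = 236; x1_1 = 64; y1_1 = 380; cx_2 = 136; cy_2 = 60; r_2 = 40; x0_3 = 276; y0_3 = 212; x0_4 = 324; y0_4 = 220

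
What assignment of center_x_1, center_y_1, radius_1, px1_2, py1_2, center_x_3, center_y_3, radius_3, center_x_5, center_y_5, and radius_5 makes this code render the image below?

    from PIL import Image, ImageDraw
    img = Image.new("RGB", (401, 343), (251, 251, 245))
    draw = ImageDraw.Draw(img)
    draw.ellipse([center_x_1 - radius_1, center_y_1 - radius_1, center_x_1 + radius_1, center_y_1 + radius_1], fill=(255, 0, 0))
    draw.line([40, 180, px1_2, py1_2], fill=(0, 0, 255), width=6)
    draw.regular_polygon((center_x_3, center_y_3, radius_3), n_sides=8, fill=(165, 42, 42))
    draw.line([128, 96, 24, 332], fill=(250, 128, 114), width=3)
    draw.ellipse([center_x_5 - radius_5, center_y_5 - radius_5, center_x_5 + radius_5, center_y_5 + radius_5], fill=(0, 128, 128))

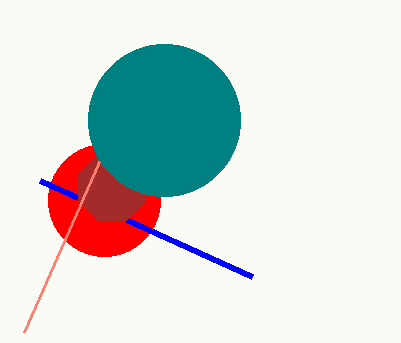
center_x_1 = 104, center_y_1 = 200, radius_1 = 56, px1_2 = 252, py1_2 = 276, center_x_3 = 112, center_y_3 = 188, radius_3 = 36, center_x_5 = 164, center_y_5 = 120, radius_5 = 76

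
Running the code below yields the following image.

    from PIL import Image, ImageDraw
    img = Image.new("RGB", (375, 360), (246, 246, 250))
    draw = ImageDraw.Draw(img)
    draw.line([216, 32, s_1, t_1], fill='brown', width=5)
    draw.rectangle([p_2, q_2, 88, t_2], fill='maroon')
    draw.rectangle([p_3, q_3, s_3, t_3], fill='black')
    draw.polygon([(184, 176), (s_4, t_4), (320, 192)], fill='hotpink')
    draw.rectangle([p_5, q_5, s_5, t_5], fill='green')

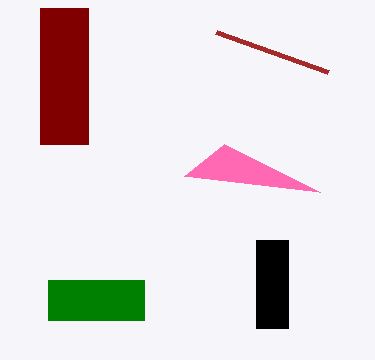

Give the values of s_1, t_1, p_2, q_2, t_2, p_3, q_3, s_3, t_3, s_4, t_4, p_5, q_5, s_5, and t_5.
s_1 = 328, t_1 = 72, p_2 = 40, q_2 = 8, t_2 = 144, p_3 = 256, q_3 = 240, s_3 = 288, t_3 = 328, s_4 = 224, t_4 = 144, p_5 = 48, q_5 = 280, s_5 = 144, t_5 = 320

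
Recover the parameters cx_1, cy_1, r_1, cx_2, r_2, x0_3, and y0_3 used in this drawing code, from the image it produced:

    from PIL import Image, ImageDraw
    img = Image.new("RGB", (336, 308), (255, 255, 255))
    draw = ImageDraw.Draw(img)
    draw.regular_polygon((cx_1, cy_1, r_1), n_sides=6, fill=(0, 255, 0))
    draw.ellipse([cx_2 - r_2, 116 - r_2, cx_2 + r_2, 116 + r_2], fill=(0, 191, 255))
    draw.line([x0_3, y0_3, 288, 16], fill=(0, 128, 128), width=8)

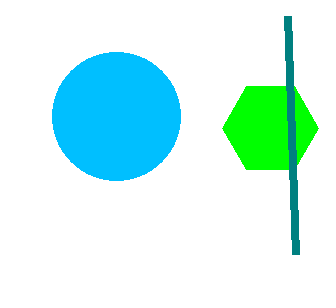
cx_1 = 270, cy_1 = 128, r_1 = 48, cx_2 = 116, r_2 = 64, x0_3 = 296, y0_3 = 254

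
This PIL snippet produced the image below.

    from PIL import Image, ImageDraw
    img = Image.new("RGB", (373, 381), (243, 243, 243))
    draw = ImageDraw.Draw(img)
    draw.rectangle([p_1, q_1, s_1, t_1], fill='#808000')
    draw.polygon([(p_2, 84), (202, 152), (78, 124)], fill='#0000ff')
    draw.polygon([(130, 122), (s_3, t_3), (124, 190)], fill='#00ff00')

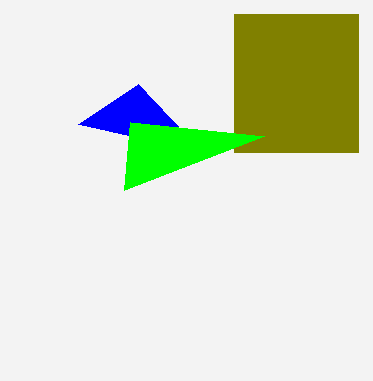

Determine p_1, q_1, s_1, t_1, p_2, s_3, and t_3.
p_1 = 234
q_1 = 14
s_1 = 358
t_1 = 152
p_2 = 138
s_3 = 264
t_3 = 136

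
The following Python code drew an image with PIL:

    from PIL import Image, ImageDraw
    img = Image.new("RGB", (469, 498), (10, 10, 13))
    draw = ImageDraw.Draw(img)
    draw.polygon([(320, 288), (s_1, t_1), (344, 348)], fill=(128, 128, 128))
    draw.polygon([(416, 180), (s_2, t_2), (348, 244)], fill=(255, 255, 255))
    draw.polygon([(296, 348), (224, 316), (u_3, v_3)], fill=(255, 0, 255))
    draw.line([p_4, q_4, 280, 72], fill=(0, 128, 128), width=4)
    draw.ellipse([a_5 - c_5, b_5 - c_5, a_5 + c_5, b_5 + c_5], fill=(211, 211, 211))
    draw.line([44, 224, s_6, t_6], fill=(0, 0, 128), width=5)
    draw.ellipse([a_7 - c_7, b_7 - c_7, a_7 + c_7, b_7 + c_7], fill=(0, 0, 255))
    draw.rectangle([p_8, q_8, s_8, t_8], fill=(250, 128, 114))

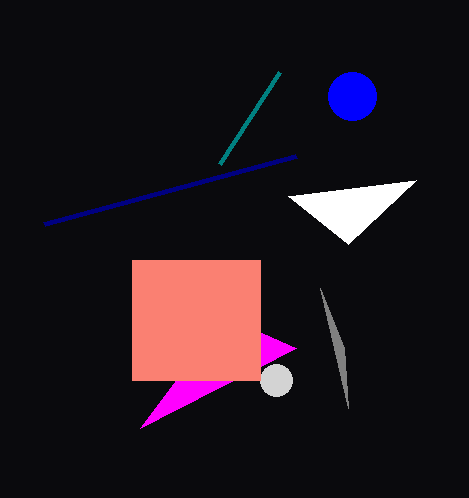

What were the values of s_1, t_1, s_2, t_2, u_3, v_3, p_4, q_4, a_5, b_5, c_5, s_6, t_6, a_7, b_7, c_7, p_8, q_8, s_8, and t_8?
s_1 = 348
t_1 = 408
s_2 = 288
t_2 = 196
u_3 = 140
v_3 = 428
p_4 = 220
q_4 = 164
a_5 = 276
b_5 = 380
c_5 = 16
s_6 = 296
t_6 = 156
a_7 = 352
b_7 = 96
c_7 = 24
p_8 = 132
q_8 = 260
s_8 = 260
t_8 = 380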